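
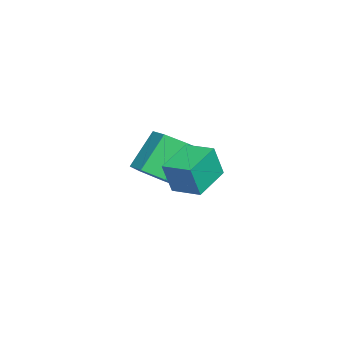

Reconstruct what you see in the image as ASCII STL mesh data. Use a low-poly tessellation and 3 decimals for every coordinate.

solid 
facet normal 0.519 -0.370 -0.771
outer loop
vertex -2.033 0.305 -3.327
vertex -2.719 0.736 -3.995
vertex -1.839 1.151 -3.602
endloop
endfacet
facet normal 0.828 -0.007 0.561
outer loop
vertex -2.033 0.305 -3.327
vertex -1.839 1.151 -3.602
vertex -2.915 0.933 -2.017
endloop
endfacet
facet normal 0.828 -0.007 0.561
outer loop
vertex -2.915 0.933 -2.017
vertex -1.839 1.151 -3.602
vertex -2.721 1.78 -2.292
endloop
endfacet
facet normal -0.519 0.369 0.771
outer loop
vertex -2.915 0.933 -2.017
vertex -2.721 1.78 -2.292
vertex -3.601 1.364 -2.685
endloop
endfacet
facet normal 0.519 -0.370 -0.771
outer loop
vertex -1.839 1.151 -3.602
vertex -2.719 0.736 -3.995
vertex -2.307 1.685 -4.173
endloop
endfacet
facet normal 0.684 0.721 0.114
outer loop
vertex -1.839 1.151 -3.602
vertex -2.307 1.685 -4.173
vertex -2.721 1.78 -2.292
endloop
endfacet
facet normal 0.684 0.721 0.114
outer loop
vertex -2.721 1.78 -2.292
vertex -2.307 1.685 -4.173
vertex -3.189 2.314 -2.863
endloop
endfacet
facet normal -0.519 0.369 0.771
outer loop
vertex -2.721 1.78 -2.292
vertex -3.189 2.314 -2.863
vertex -3.601 1.364 -2.685
endloop
endfacet
facet normal 0.519 -0.370 -0.771
outer loop
vertex -2.307 1.685 -4.173
vertex -2.719 0.736 -3.995
vertex -3.085 1.504 -4.61
endloop
endfacet
facet normal 0.024 0.908 -0.419
outer loop
vertex -2.307 1.685 -4.173
vertex -3.085 1.504 -4.61
vertex -3.189 2.314 -2.863
endloop
endfacet
facet normal 0.023 0.908 -0.419
outer loop
vertex -3.189 2.314 -2.863
vertex -3.085 1.504 -4.61
vertex -3.968 2.132 -3.3
endloop
endfacet
facet normal -0.519 0.369 0.771
outer loop
vertex -3.189 2.314 -2.863
vertex -3.968 2.132 -3.3
vertex -3.601 1.364 -2.685
endloop
endfacet
facet normal 0.519 -0.370 -0.771
outer loop
vertex -3.085 1.504 -4.61
vertex -2.719 0.736 -3.995
vertex -3.588 0.744 -4.584
endloop
endfacet
facet normal -0.653 0.410 -0.637
outer loop
vertex -3.085 1.504 -4.61
vertex -3.588 0.744 -4.584
vertex -3.968 2.132 -3.3
endloop
endfacet
facet normal -0.653 0.410 -0.637
outer loop
vertex -3.968 2.132 -3.3
vertex -3.588 0.744 -4.584
vertex -4.47 1.373 -3.274
endloop
endfacet
facet normal -0.519 0.369 0.771
outer loop
vertex -3.968 2.132 -3.3
vertex -4.47 1.373 -3.274
vertex -3.601 1.364 -2.685
endloop
endfacet
facet normal 0.519 -0.369 -0.771
outer loop
vertex -3.588 0.744 -4.584
vertex -2.719 0.736 -3.995
vertex -3.436 -0.022 -4.115
endloop
endfacet
facet normal -0.839 -0.396 -0.375
outer loop
vertex -3.588 0.744 -4.584
vertex -3.436 -0.022 -4.115
vertex -4.47 1.373 -3.274
endloop
endfacet
facet normal -0.839 -0.396 -0.374
outer loop
vertex -4.47 1.373 -3.274
vertex -3.436 -0.022 -4.115
vertex -4.318 0.607 -2.804
endloop
endfacet
facet normal -0.519 0.370 0.771
outer loop
vertex -4.47 1.373 -3.274
vertex -4.318 0.607 -2.804
vertex -3.601 1.364 -2.685
endloop
endfacet
facet normal 0.519 -0.369 -0.771
outer loop
vertex -3.436 -0.022 -4.115
vertex -2.719 0.736 -3.995
vertex -2.744 -0.217 -3.555
endloop
endfacet
facet normal -0.392 -0.904 0.170
outer loop
vertex -3.436 -0.022 -4.115
vertex -2.744 -0.217 -3.555
vertex -4.318 0.607 -2.804
endloop
endfacet
facet normal -0.393 -0.904 0.169
outer loop
vertex -4.318 0.607 -2.804
vertex -2.744 -0.217 -3.555
vertex -3.626 0.411 -2.245
endloop
endfacet
facet normal -0.518 0.370 0.771
outer loop
vertex -4.318 0.607 -2.804
vertex -3.626 0.411 -2.245
vertex -3.601 1.364 -2.685
endloop
endfacet
facet normal 0.519 -0.370 -0.771
outer loop
vertex -2.744 -0.217 -3.555
vertex -2.719 0.736 -3.995
vertex -2.033 0.305 -3.327
endloop
endfacet
facet normal 0.349 -0.731 0.586
outer loop
vertex -2.744 -0.217 -3.555
vertex -2.033 0.305 -3.327
vertex -3.626 0.411 -2.245
endloop
endfacet
facet normal 0.349 -0.731 0.586
outer loop
vertex -3.626 0.411 -2.245
vertex -2.033 0.305 -3.327
vertex -2.915 0.933 -2.017
endloop
endfacet
facet normal -0.519 0.370 0.771
outer loop
vertex -3.626 0.411 -2.245
vertex -2.915 0.933 -2.017
vertex -3.601 1.364 -2.685
endloop
endfacet
facet normal -0.889 0.373 0.267
outer loop
vertex -0.703 2.035 -1.34
vertex -0.245 3.025 -1.199
vertex -0.944 2.316 -2.534
endloop
endfacet
facet normal -0.416 -0.900 -0.128
outer loop
vertex 0.345 1.775 -2.921
vertex -0.703 2.035 -1.34
vertex -0.944 2.316 -2.534
endloop
endfacet
facet normal -0.888 0.374 0.267
outer loop
vertex -0.944 2.316 -2.534
vertex -0.245 3.025 -1.199
vertex -0.485 3.306 -2.393
endloop
endfacet
facet normal -0.192 0.225 -0.955
outer loop
vertex -0.485 3.306 -2.393
vertex 0.345 1.775 -2.921
vertex -0.944 2.316 -2.534
endloop
endfacet
facet normal 0.192 -0.225 0.955
outer loop
vertex -0.703 2.035 -1.34
vertex 1.044 2.484 -1.586
vertex -0.245 3.025 -1.199
endloop
endfacet
facet normal -0.417 -0.900 -0.128
outer loop
vertex 0.585 1.494 -1.727
vertex -0.703 2.035 -1.34
vertex 0.345 1.775 -2.921
endloop
endfacet
facet normal 0.192 -0.225 0.955
outer loop
vertex 0.585 1.494 -1.727
vertex 1.044 2.484 -1.586
vertex -0.703 2.035 -1.34
endloop
endfacet
facet normal 0.416 0.900 0.128
outer loop
vertex -0.245 3.025 -1.199
vertex 1.044 2.484 -1.586
vertex -0.485 3.306 -2.393
endloop
endfacet
facet normal -0.192 0.225 -0.955
outer loop
vertex 0.803 2.765 -2.78
vertex 0.345 1.775 -2.921
vertex -0.485 3.306 -2.393
endloop
endfacet
facet normal 0.416 0.900 0.128
outer loop
vertex -0.485 3.306 -2.393
vertex 1.044 2.484 -1.586
vertex 0.803 2.765 -2.78
endloop
endfacet
facet normal 0.889 -0.373 -0.266
outer loop
vertex 0.803 2.765 -2.78
vertex 0.585 1.494 -1.727
vertex 0.345 1.775 -2.921
endloop
endfacet
facet normal 0.888 -0.374 -0.267
outer loop
vertex 1.044 2.484 -1.586
vertex 0.585 1.494 -1.727
vertex 0.803 2.765 -2.78
endloop
endfacet

endsolid


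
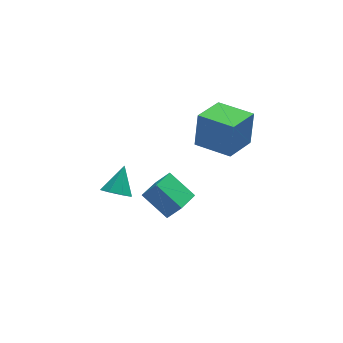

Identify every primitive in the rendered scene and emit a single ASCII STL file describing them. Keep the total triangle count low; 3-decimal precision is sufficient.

solid 
facet normal -0.729 -0.653 0.205
outer loop
vertex 1.488 1.567 2.706
vertex 0.176 3.007 2.622
vertex 1.255 1.246 0.858
endloop
endfacet
facet normal 0.673 -0.738 0.043
outer loop
vertex 2.604 2.453 0.478
vertex 1.488 1.567 2.706
vertex 1.255 1.246 0.858
endloop
endfacet
facet normal -0.729 -0.653 0.206
outer loop
vertex 1.255 1.246 0.858
vertex 0.176 3.007 2.622
vertex -0.058 2.686 0.774
endloop
endfacet
facet normal -0.124 -0.170 -0.978
outer loop
vertex -0.058 2.686 0.774
vertex 2.604 2.453 0.478
vertex 1.255 1.246 0.858
endloop
endfacet
facet normal 0.124 0.170 0.978
outer loop
vertex 1.488 1.567 2.706
vertex 1.525 4.214 2.242
vertex 0.176 3.007 2.622
endloop
endfacet
facet normal 0.673 -0.739 0.043
outer loop
vertex 2.838 2.774 2.326
vertex 1.488 1.567 2.706
vertex 2.604 2.453 0.478
endloop
endfacet
facet normal 0.124 0.170 0.978
outer loop
vertex 2.838 2.774 2.326
vertex 1.525 4.214 2.242
vertex 1.488 1.567 2.706
endloop
endfacet
facet normal -0.673 0.738 -0.043
outer loop
vertex 0.176 3.007 2.622
vertex 1.525 4.214 2.242
vertex -0.058 2.686 0.774
endloop
endfacet
facet normal -0.124 -0.170 -0.978
outer loop
vertex 1.292 3.893 0.394
vertex 2.604 2.453 0.478
vertex -0.058 2.686 0.774
endloop
endfacet
facet normal -0.673 0.739 -0.043
outer loop
vertex -0.058 2.686 0.774
vertex 1.525 4.214 2.242
vertex 1.292 3.893 0.394
endloop
endfacet
facet normal 0.729 0.653 -0.206
outer loop
vertex 1.292 3.893 0.394
vertex 2.838 2.774 2.326
vertex 2.604 2.453 0.478
endloop
endfacet
facet normal 0.729 0.653 -0.205
outer loop
vertex 1.525 4.214 2.242
vertex 2.838 2.774 2.326
vertex 1.292 3.893 0.394
endloop
endfacet
facet normal -0.410 -0.567 -0.714
outer loop
vertex -3.872 1.289 -0.742
vertex -4.283 0.887 -0.187
vertex -4.418 1.54 -0.628
endloop
endfacet
facet normal 0.347 0.890 -0.296
outer loop
vertex -3.872 1.289 -0.742
vertex -4.418 1.54 -0.628
vertex -3.657 1.753 0.907
endloop
endfacet
facet normal -0.410 -0.567 -0.714
outer loop
vertex -4.418 1.54 -0.628
vertex -4.283 0.887 -0.187
vertex -4.886 1.409 -0.255
endloop
endfacet
facet normal -0.270 0.963 0.000
outer loop
vertex -4.418 1.54 -0.628
vertex -4.886 1.409 -0.255
vertex -3.657 1.753 0.907
endloop
endfacet
facet normal -0.409 -0.566 -0.716
outer loop
vertex -4.886 1.409 -0.255
vertex -4.283 0.887 -0.187
vertex -5.001 0.971 0.157
endloop
endfacet
facet normal -0.626 0.615 0.480
outer loop
vertex -4.886 1.409 -0.255
vertex -5.001 0.971 0.157
vertex -3.657 1.753 0.907
endloop
endfacet
facet normal -0.409 -0.567 -0.715
outer loop
vertex -5.001 0.971 0.157
vertex -4.283 0.887 -0.187
vertex -4.695 0.484 0.368
endloop
endfacet
facet normal -0.510 0.052 0.859
outer loop
vertex -5.001 0.971 0.157
vertex -4.695 0.484 0.368
vertex -3.657 1.753 0.907
endloop
endfacet
facet normal -0.410 -0.566 -0.715
outer loop
vertex -4.695 0.484 0.368
vertex -4.283 0.887 -0.187
vertex -4.149 0.233 0.254
endloop
endfacet
facet normal 0.009 -0.397 0.918
outer loop
vertex -4.695 0.484 0.368
vertex -4.149 0.233 0.254
vertex -3.657 1.753 0.907
endloop
endfacet
facet normal -0.410 -0.566 -0.715
outer loop
vertex -4.149 0.233 0.254
vertex -4.283 0.887 -0.187
vertex -3.681 0.365 -0.119
endloop
endfacet
facet normal 0.627 -0.470 0.621
outer loop
vertex -4.149 0.233 0.254
vertex -3.681 0.365 -0.119
vertex -3.657 1.753 0.907
endloop
endfacet
facet normal -0.410 -0.566 -0.715
outer loop
vertex -3.681 0.365 -0.119
vertex -4.283 0.887 -0.187
vertex -3.566 0.802 -0.531
endloop
endfacet
facet normal 0.982 -0.123 0.144
outer loop
vertex -3.681 0.365 -0.119
vertex -3.566 0.802 -0.531
vertex -3.657 1.753 0.907
endloop
endfacet
facet normal -0.410 -0.567 -0.714
outer loop
vertex -3.566 0.802 -0.531
vertex -4.283 0.887 -0.187
vertex -3.872 1.289 -0.742
endloop
endfacet
facet normal 0.866 0.441 -0.237
outer loop
vertex -3.566 0.802 -0.531
vertex -3.872 1.289 -0.742
vertex -3.657 1.753 0.907
endloop
endfacet
facet normal -0.542 0.617 0.570
outer loop
vertex -2.138 1.882 -1.091
vertex -1.227 2.837 -1.259
vertex -2.737 2.278 -2.09
endloop
endfacet
facet normal -0.685 -0.718 0.126
outer loop
vertex -1.793 1.203 -3.081
vertex -2.138 1.882 -1.091
vertex -2.737 2.278 -2.09
endloop
endfacet
facet normal -0.542 0.618 0.569
outer loop
vertex -2.737 2.278 -2.09
vertex -1.227 2.837 -1.259
vertex -1.826 3.232 -2.258
endloop
endfacet
facet normal -0.487 0.322 -0.812
outer loop
vertex -1.826 3.232 -2.258
vertex -1.793 1.203 -3.081
vertex -2.737 2.278 -2.09
endloop
endfacet
facet normal 0.487 -0.321 0.812
outer loop
vertex -2.138 1.882 -1.091
vertex -0.283 1.762 -2.25
vertex -1.227 2.837 -1.259
endloop
endfacet
facet normal -0.684 -0.718 0.126
outer loop
vertex -1.194 0.808 -2.082
vertex -2.138 1.882 -1.091
vertex -1.793 1.203 -3.081
endloop
endfacet
facet normal 0.487 -0.322 0.812
outer loop
vertex -1.194 0.808 -2.082
vertex -0.283 1.762 -2.25
vertex -2.138 1.882 -1.091
endloop
endfacet
facet normal 0.685 0.718 -0.127
outer loop
vertex -1.227 2.837 -1.259
vertex -0.283 1.762 -2.25
vertex -1.826 3.232 -2.258
endloop
endfacet
facet normal -0.487 0.322 -0.812
outer loop
vertex -0.882 2.158 -3.249
vertex -1.793 1.203 -3.081
vertex -1.826 3.232 -2.258
endloop
endfacet
facet normal 0.685 0.718 -0.126
outer loop
vertex -1.826 3.232 -2.258
vertex -0.283 1.762 -2.25
vertex -0.882 2.158 -3.249
endloop
endfacet
facet normal 0.542 -0.618 -0.569
outer loop
vertex -0.882 2.158 -3.249
vertex -1.194 0.808 -2.082
vertex -1.793 1.203 -3.081
endloop
endfacet
facet normal 0.542 -0.618 -0.570
outer loop
vertex -0.283 1.762 -2.25
vertex -1.194 0.808 -2.082
vertex -0.882 2.158 -3.249
endloop
endfacet

endsolid


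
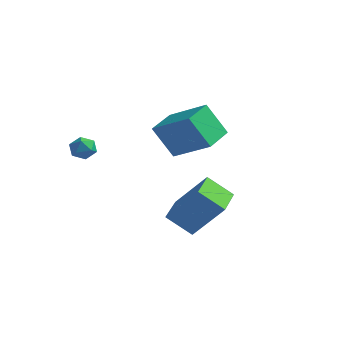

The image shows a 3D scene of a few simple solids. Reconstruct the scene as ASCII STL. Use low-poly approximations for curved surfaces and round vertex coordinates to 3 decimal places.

solid 
facet normal -0.880 -0.028 0.474
outer loop
vertex -3.534 -2.159 -1.403
vertex -3.362 -2.72 -1.117
vertex -3.225 -2.152 -0.829
endloop
endfacet
facet normal -0.675 0.646 0.356
outer loop
vertex -3.534 -2.159 -1.403
vertex -3.225 -2.152 -0.829
vertex -3.06 -1.724 -1.293
endloop
endfacet
facet normal -0.589 0.729 -0.348
outer loop
vertex -3.534 -2.159 -1.403
vertex -3.06 -1.724 -1.293
vertex -3.097 -2.029 -1.869
endloop
endfacet
facet normal -0.740 0.106 -0.664
outer loop
vertex -3.534 -2.159 -1.403
vertex -3.097 -2.029 -1.869
vertex -3.283 -2.644 -1.76
endloop
endfacet
facet normal -0.919 -0.361 -0.156
outer loop
vertex -3.534 -2.159 -1.403
vertex -3.283 -2.644 -1.76
vertex -3.362 -2.72 -1.117
endloop
endfacet
facet normal -0.042 0.742 0.669
outer loop
vertex -3.06 -1.724 -1.293
vertex -3.225 -2.152 -0.829
vertex -2.597 -2.016 -0.94
endloop
endfacet
facet normal -0.372 -0.347 0.861
outer loop
vertex -3.225 -2.152 -0.829
vertex -3.362 -2.72 -1.117
vertex -2.783 -2.631 -0.831
endloop
endfacet
facet normal -0.437 -0.885 -0.158
outer loop
vertex -3.362 -2.72 -1.117
vertex -3.283 -2.644 -1.76
vertex -2.82 -2.936 -1.407
endloop
endfacet
facet normal -0.145 -0.130 -0.981
outer loop
vertex -3.283 -2.644 -1.76
vertex -3.097 -2.029 -1.869
vertex -2.655 -2.508 -1.871
endloop
endfacet
facet normal 0.098 0.877 -0.471
outer loop
vertex -3.097 -2.029 -1.869
vertex -3.06 -1.724 -1.293
vertex -2.518 -1.94 -1.583
endloop
endfacet
facet normal 0.740 -0.106 0.664
outer loop
vertex -2.346 -2.501 -1.297
vertex -2.597 -2.016 -0.94
vertex -2.783 -2.631 -0.831
endloop
endfacet
facet normal 0.589 -0.729 0.348
outer loop
vertex -2.346 -2.501 -1.297
vertex -2.783 -2.631 -0.831
vertex -2.82 -2.936 -1.407
endloop
endfacet
facet normal 0.675 -0.646 -0.356
outer loop
vertex -2.346 -2.501 -1.297
vertex -2.82 -2.936 -1.407
vertex -2.655 -2.508 -1.871
endloop
endfacet
facet normal 0.880 0.028 -0.474
outer loop
vertex -2.346 -2.501 -1.297
vertex -2.655 -2.508 -1.871
vertex -2.518 -1.94 -1.583
endloop
endfacet
facet normal 0.919 0.361 0.156
outer loop
vertex -2.346 -2.501 -1.297
vertex -2.518 -1.94 -1.583
vertex -2.597 -2.016 -0.94
endloop
endfacet
facet normal 0.145 0.130 0.981
outer loop
vertex -2.783 -2.631 -0.831
vertex -2.597 -2.016 -0.94
vertex -3.225 -2.152 -0.829
endloop
endfacet
facet normal -0.098 -0.877 0.471
outer loop
vertex -2.82 -2.936 -1.407
vertex -2.783 -2.631 -0.831
vertex -3.362 -2.72 -1.117
endloop
endfacet
facet normal 0.042 -0.742 -0.669
outer loop
vertex -2.655 -2.508 -1.871
vertex -2.82 -2.936 -1.407
vertex -3.283 -2.644 -1.76
endloop
endfacet
facet normal 0.372 0.347 -0.861
outer loop
vertex -2.518 -1.94 -1.583
vertex -2.655 -2.508 -1.871
vertex -3.097 -2.029 -1.869
endloop
endfacet
facet normal 0.437 0.885 0.158
outer loop
vertex -2.597 -2.016 -0.94
vertex -2.518 -1.94 -1.583
vertex -3.06 -1.724 -1.293
endloop
endfacet
facet normal -0.624 -0.185 -0.759
outer loop
vertex 1.188 -2.087 -4.397
vertex 0.511 -0.515 -4.223
vertex 2.167 -1.562 -5.329
endloop
endfacet
facet normal 0.394 -0.914 -0.101
outer loop
vertex 3.509 -1.165 -3.697
vertex 1.188 -2.087 -4.397
vertex 2.167 -1.562 -5.329
endloop
endfacet
facet normal -0.624 -0.185 -0.759
outer loop
vertex 2.167 -1.562 -5.329
vertex 0.511 -0.515 -4.223
vertex 1.49 0.009 -5.155
endloop
endfacet
facet normal 0.675 0.362 -0.643
outer loop
vertex 1.49 0.009 -5.155
vertex 3.509 -1.165 -3.697
vertex 2.167 -1.562 -5.329
endloop
endfacet
facet normal -0.675 -0.362 0.643
outer loop
vertex 1.188 -2.087 -4.397
vertex 1.853 -0.118 -2.591
vertex 0.511 -0.515 -4.223
endloop
endfacet
facet normal 0.393 -0.914 -0.101
outer loop
vertex 2.53 -1.689 -2.765
vertex 1.188 -2.087 -4.397
vertex 3.509 -1.165 -3.697
endloop
endfacet
facet normal -0.675 -0.362 0.643
outer loop
vertex 2.53 -1.689 -2.765
vertex 1.853 -0.118 -2.591
vertex 1.188 -2.087 -4.397
endloop
endfacet
facet normal -0.393 0.914 0.101
outer loop
vertex 0.511 -0.515 -4.223
vertex 1.853 -0.118 -2.591
vertex 1.49 0.009 -5.155
endloop
endfacet
facet normal 0.675 0.362 -0.643
outer loop
vertex 2.832 0.407 -3.523
vertex 3.509 -1.165 -3.697
vertex 1.49 0.009 -5.155
endloop
endfacet
facet normal -0.394 0.914 0.101
outer loop
vertex 1.49 0.009 -5.155
vertex 1.853 -0.118 -2.591
vertex 2.832 0.407 -3.523
endloop
endfacet
facet normal 0.624 0.185 0.759
outer loop
vertex 2.832 0.407 -3.523
vertex 2.53 -1.689 -2.765
vertex 3.509 -1.165 -3.697
endloop
endfacet
facet normal 0.624 0.185 0.759
outer loop
vertex 1.853 -0.118 -2.591
vertex 2.53 -1.689 -2.765
vertex 2.832 0.407 -3.523
endloop
endfacet
facet normal -0.890 -0.026 -0.456
outer loop
vertex -2.128 1.311 -1.085
vertex -2.348 2.869 -0.744
vertex -1.323 1.775 -2.684
endloop
endfacet
facet normal 0.137 -0.968 -0.212
outer loop
vertex 0.608 1.831 -1.696
vertex -2.128 1.311 -1.085
vertex -1.323 1.775 -2.684
endloop
endfacet
facet normal -0.890 -0.026 -0.455
outer loop
vertex -1.323 1.775 -2.684
vertex -2.348 2.869 -0.744
vertex -1.543 3.333 -2.344
endloop
endfacet
facet normal 0.435 0.250 -0.865
outer loop
vertex -1.543 3.333 -2.344
vertex 0.608 1.831 -1.696
vertex -1.323 1.775 -2.684
endloop
endfacet
facet normal -0.435 -0.251 0.865
outer loop
vertex -2.128 1.311 -1.085
vertex -0.417 2.925 0.244
vertex -2.348 2.869 -0.744
endloop
endfacet
facet normal 0.137 -0.968 -0.212
outer loop
vertex -0.197 1.367 -0.096
vertex -2.128 1.311 -1.085
vertex 0.608 1.831 -1.696
endloop
endfacet
facet normal -0.436 -0.250 0.865
outer loop
vertex -0.197 1.367 -0.096
vertex -0.417 2.925 0.244
vertex -2.128 1.311 -1.085
endloop
endfacet
facet normal -0.137 0.968 0.212
outer loop
vertex -2.348 2.869 -0.744
vertex -0.417 2.925 0.244
vertex -1.543 3.333 -2.344
endloop
endfacet
facet normal 0.436 0.251 -0.865
outer loop
vertex 0.388 3.389 -1.355
vertex 0.608 1.831 -1.696
vertex -1.543 3.333 -2.344
endloop
endfacet
facet normal -0.137 0.968 0.212
outer loop
vertex -1.543 3.333 -2.344
vertex -0.417 2.925 0.244
vertex 0.388 3.389 -1.355
endloop
endfacet
facet normal 0.890 0.026 0.455
outer loop
vertex 0.388 3.389 -1.355
vertex -0.197 1.367 -0.096
vertex 0.608 1.831 -1.696
endloop
endfacet
facet normal 0.890 0.026 0.456
outer loop
vertex -0.417 2.925 0.244
vertex -0.197 1.367 -0.096
vertex 0.388 3.389 -1.355
endloop
endfacet

endsolid


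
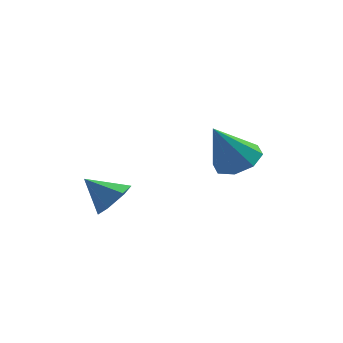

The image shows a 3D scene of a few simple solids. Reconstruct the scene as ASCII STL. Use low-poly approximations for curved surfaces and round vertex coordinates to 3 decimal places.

solid 
facet normal 0.357 0.400 -0.844
outer loop
vertex 1.215 1.869 -2.687
vertex 0.504 2.558 -2.661
vertex 1.425 2.488 -2.305
endloop
endfacet
facet normal 0.668 -0.542 0.510
outer loop
vertex 1.215 1.869 -2.687
vertex 1.425 2.488 -2.305
vertex -0.224 1.742 -0.939
endloop
endfacet
facet normal 0.357 0.400 -0.844
outer loop
vertex 1.425 2.488 -2.305
vertex 0.504 2.558 -2.661
vertex 1.096 3.148 -2.131
endloop
endfacet
facet normal 0.609 0.096 0.787
outer loop
vertex 1.425 2.488 -2.305
vertex 1.096 3.148 -2.131
vertex -0.224 1.742 -0.939
endloop
endfacet
facet normal 0.357 0.400 -0.844
outer loop
vertex 1.096 3.148 -2.131
vertex 0.504 2.558 -2.661
vertex 0.42 3.462 -2.268
endloop
endfacet
facet normal 0.107 0.582 0.806
outer loop
vertex 1.096 3.148 -2.131
vertex 0.42 3.462 -2.268
vertex -0.224 1.742 -0.939
endloop
endfacet
facet normal 0.357 0.400 -0.844
outer loop
vertex 0.42 3.462 -2.268
vertex 0.504 2.558 -2.661
vertex -0.206 3.247 -2.635
endloop
endfacet
facet normal -0.542 0.631 0.555
outer loop
vertex 0.42 3.462 -2.268
vertex -0.206 3.247 -2.635
vertex -0.224 1.742 -0.939
endloop
endfacet
facet normal 0.357 0.400 -0.844
outer loop
vertex -0.206 3.247 -2.635
vertex 0.504 2.558 -2.661
vertex -0.417 2.627 -3.018
endloop
endfacet
facet normal -0.960 0.215 0.181
outer loop
vertex -0.206 3.247 -2.635
vertex -0.417 2.627 -3.018
vertex -0.224 1.742 -0.939
endloop
endfacet
facet normal 0.357 0.399 -0.844
outer loop
vertex -0.417 2.627 -3.018
vertex 0.504 2.558 -2.661
vertex -0.088 1.967 -3.191
endloop
endfacet
facet normal -0.901 -0.424 -0.097
outer loop
vertex -0.417 2.627 -3.018
vertex -0.088 1.967 -3.191
vertex -0.224 1.742 -0.939
endloop
endfacet
facet normal 0.357 0.400 -0.844
outer loop
vertex -0.088 1.967 -3.191
vertex 0.504 2.558 -2.661
vertex 0.588 1.653 -3.054
endloop
endfacet
facet normal -0.399 -0.910 -0.115
outer loop
vertex -0.088 1.967 -3.191
vertex 0.588 1.653 -3.054
vertex -0.224 1.742 -0.939
endloop
endfacet
facet normal 0.357 0.400 -0.844
outer loop
vertex 0.588 1.653 -3.054
vertex 0.504 2.558 -2.661
vertex 1.215 1.869 -2.687
endloop
endfacet
facet normal 0.250 -0.958 0.136
outer loop
vertex 0.588 1.653 -3.054
vertex 1.215 1.869 -2.687
vertex -0.224 1.742 -0.939
endloop
endfacet
facet normal 0.753 0.034 -0.657
outer loop
vertex -2.409 -1.975 -2.881
vertex -2.883 -1.516 -3.4
vertex -2.4 -1.137 -2.827
endloop
endfacet
facet normal 0.237 -0.065 0.969
outer loop
vertex -2.409 -1.975 -2.881
vertex -2.4 -1.137 -2.827
vertex -3.937 -1.564 -2.48
endloop
endfacet
facet normal 0.753 0.034 -0.657
outer loop
vertex -2.4 -1.137 -2.827
vertex -2.883 -1.516 -3.4
vertex -2.874 -0.678 -3.346
endloop
endfacet
facet normal -0.047 0.727 0.686
outer loop
vertex -2.4 -1.137 -2.827
vertex -2.874 -0.678 -3.346
vertex -3.937 -1.564 -2.48
endloop
endfacet
facet normal 0.752 0.034 -0.658
outer loop
vertex -2.874 -0.678 -3.346
vertex -2.883 -1.516 -3.4
vertex -3.358 -1.057 -3.919
endloop
endfacet
facet normal -0.631 0.776 0.020
outer loop
vertex -2.874 -0.678 -3.346
vertex -3.358 -1.057 -3.919
vertex -3.937 -1.564 -2.48
endloop
endfacet
facet normal 0.752 0.034 -0.658
outer loop
vertex -3.358 -1.057 -3.919
vertex -2.883 -1.516 -3.4
vertex -3.367 -1.895 -3.973
endloop
endfacet
facet normal -0.931 0.033 -0.363
outer loop
vertex -3.358 -1.057 -3.919
vertex -3.367 -1.895 -3.973
vertex -3.937 -1.564 -2.48
endloop
endfacet
facet normal 0.752 0.034 -0.658
outer loop
vertex -3.367 -1.895 -3.973
vertex -2.883 -1.516 -3.4
vertex -2.892 -2.354 -3.454
endloop
endfacet
facet normal -0.647 -0.759 -0.079
outer loop
vertex -3.367 -1.895 -3.973
vertex -2.892 -2.354 -3.454
vertex -3.937 -1.564 -2.48
endloop
endfacet
facet normal 0.753 0.034 -0.657
outer loop
vertex -2.892 -2.354 -3.454
vertex -2.883 -1.516 -3.4
vertex -2.409 -1.975 -2.881
endloop
endfacet
facet normal -0.063 -0.807 0.587
outer loop
vertex -2.892 -2.354 -3.454
vertex -2.409 -1.975 -2.881
vertex -3.937 -1.564 -2.48
endloop
endfacet

endsolid


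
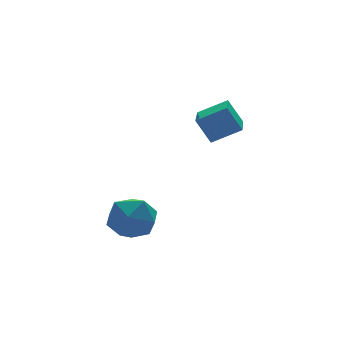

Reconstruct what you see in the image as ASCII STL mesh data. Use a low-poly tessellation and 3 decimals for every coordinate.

solid 
facet normal -0.340 0.371 0.864
outer loop
vertex 0.908 -1.984 1.473
vertex 1.848 -0.408 1.167
vertex -0.107 -1.497 0.864
endloop
endfacet
facet normal -0.505 -0.847 0.165
outer loop
vertex 0.292 -1.932 -0.147
vertex 0.908 -1.984 1.473
vertex -0.107 -1.497 0.864
endloop
endfacet
facet normal -0.341 0.371 0.864
outer loop
vertex -0.107 -1.497 0.864
vertex 1.848 -0.408 1.167
vertex 0.833 0.078 0.558
endloop
endfacet
facet normal -0.793 0.380 -0.477
outer loop
vertex 0.833 0.078 0.558
vertex 0.292 -1.932 -0.147
vertex -0.107 -1.497 0.864
endloop
endfacet
facet normal 0.793 -0.380 0.476
outer loop
vertex 0.908 -1.984 1.473
vertex 2.247 -0.843 0.156
vertex 1.848 -0.408 1.167
endloop
endfacet
facet normal -0.505 -0.848 0.165
outer loop
vertex 1.307 -2.418 0.462
vertex 0.908 -1.984 1.473
vertex 0.292 -1.932 -0.147
endloop
endfacet
facet normal 0.793 -0.381 0.476
outer loop
vertex 1.307 -2.418 0.462
vertex 2.247 -0.843 0.156
vertex 0.908 -1.984 1.473
endloop
endfacet
facet normal 0.505 0.847 -0.165
outer loop
vertex 1.848 -0.408 1.167
vertex 2.247 -0.843 0.156
vertex 0.833 0.078 0.558
endloop
endfacet
facet normal -0.793 0.380 -0.476
outer loop
vertex 1.232 -0.356 -0.453
vertex 0.292 -1.932 -0.147
vertex 0.833 0.078 0.558
endloop
endfacet
facet normal 0.505 0.847 -0.164
outer loop
vertex 0.833 0.078 0.558
vertex 2.247 -0.843 0.156
vertex 1.232 -0.356 -0.453
endloop
endfacet
facet normal 0.341 -0.371 -0.864
outer loop
vertex 1.232 -0.356 -0.453
vertex 1.307 -2.418 0.462
vertex 0.292 -1.932 -0.147
endloop
endfacet
facet normal 0.340 -0.371 -0.864
outer loop
vertex 2.247 -0.843 0.156
vertex 1.307 -2.418 0.462
vertex 1.232 -0.356 -0.453
endloop
endfacet
facet normal -0.291 -0.291 0.911
outer loop
vertex -3.343 -1.448 -2.57
vertex -3.311 -2.462 -2.883
vertex -2.448 -2.01 -2.463
endloop
endfacet
facet normal 0.084 0.314 0.946
outer loop
vertex -3.343 -1.448 -2.57
vertex -2.448 -2.01 -2.463
vertex -2.406 -1.004 -2.801
endloop
endfacet
facet normal -0.246 0.803 0.543
outer loop
vertex -3.343 -1.448 -2.57
vertex -2.406 -1.004 -2.801
vertex -3.244 -0.835 -3.431
endloop
endfacet
facet normal -0.827 0.499 0.260
outer loop
vertex -3.343 -1.448 -2.57
vertex -3.244 -0.835 -3.431
vertex -3.804 -1.736 -3.482
endloop
endfacet
facet normal -0.855 -0.178 0.488
outer loop
vertex -3.343 -1.448 -2.57
vertex -3.804 -1.736 -3.482
vertex -3.311 -2.462 -2.883
endloop
endfacet
facet normal 0.727 0.191 0.660
outer loop
vertex -2.406 -1.004 -2.801
vertex -2.448 -2.01 -2.463
vertex -1.796 -1.744 -3.258
endloop
endfacet
facet normal 0.119 -0.788 0.604
outer loop
vertex -2.448 -2.01 -2.463
vertex -3.311 -2.462 -2.883
vertex -2.356 -2.645 -3.309
endloop
endfacet
facet normal -0.793 -0.604 -0.080
outer loop
vertex -3.311 -2.462 -2.883
vertex -3.804 -1.736 -3.482
vertex -3.194 -2.476 -3.939
endloop
endfacet
facet normal -0.747 0.490 -0.449
outer loop
vertex -3.804 -1.736 -3.482
vertex -3.244 -0.835 -3.431
vertex -3.152 -1.47 -4.277
endloop
endfacet
facet normal 0.192 0.981 0.008
outer loop
vertex -3.244 -0.835 -3.431
vertex -2.406 -1.004 -2.801
vertex -2.289 -1.018 -3.857
endloop
endfacet
facet normal 0.827 -0.499 -0.260
outer loop
vertex -2.257 -2.032 -4.17
vertex -1.796 -1.744 -3.258
vertex -2.356 -2.645 -3.309
endloop
endfacet
facet normal 0.246 -0.803 -0.543
outer loop
vertex -2.257 -2.032 -4.17
vertex -2.356 -2.645 -3.309
vertex -3.194 -2.476 -3.939
endloop
endfacet
facet normal -0.084 -0.314 -0.946
outer loop
vertex -2.257 -2.032 -4.17
vertex -3.194 -2.476 -3.939
vertex -3.152 -1.47 -4.277
endloop
endfacet
facet normal 0.291 0.291 -0.911
outer loop
vertex -2.257 -2.032 -4.17
vertex -3.152 -1.47 -4.277
vertex -2.289 -1.018 -3.857
endloop
endfacet
facet normal 0.855 0.178 -0.488
outer loop
vertex -2.257 -2.032 -4.17
vertex -2.289 -1.018 -3.857
vertex -1.796 -1.744 -3.258
endloop
endfacet
facet normal 0.747 -0.490 0.449
outer loop
vertex -2.356 -2.645 -3.309
vertex -1.796 -1.744 -3.258
vertex -2.448 -2.01 -2.463
endloop
endfacet
facet normal -0.192 -0.981 -0.008
outer loop
vertex -3.194 -2.476 -3.939
vertex -2.356 -2.645 -3.309
vertex -3.311 -2.462 -2.883
endloop
endfacet
facet normal -0.727 -0.191 -0.660
outer loop
vertex -3.152 -1.47 -4.277
vertex -3.194 -2.476 -3.939
vertex -3.804 -1.736 -3.482
endloop
endfacet
facet normal -0.119 0.788 -0.604
outer loop
vertex -2.289 -1.018 -3.857
vertex -3.152 -1.47 -4.277
vertex -3.244 -0.835 -3.431
endloop
endfacet
facet normal 0.793 0.604 0.080
outer loop
vertex -1.796 -1.744 -3.258
vertex -2.289 -1.018 -3.857
vertex -2.406 -1.004 -2.801
endloop
endfacet

endsolid


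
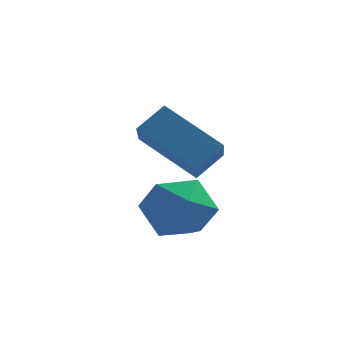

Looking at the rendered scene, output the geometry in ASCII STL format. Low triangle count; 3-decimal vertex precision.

solid 
facet normal -0.804 0.185 0.565
outer loop
vertex 1.093 -1.844 0.786
vertex 1.736 -1.264 1.512
vertex 0.814 -0.478 -0.058
endloop
endfacet
facet normal -0.569 -0.513 -0.643
outer loop
vertex 2.544 -0.876 -1.272
vertex 1.093 -1.844 0.786
vertex 0.814 -0.478 -0.058
endloop
endfacet
facet normal -0.804 0.185 0.565
outer loop
vertex 0.814 -0.478 -0.058
vertex 1.736 -1.264 1.512
vertex 1.457 0.102 0.668
endloop
endfacet
facet normal -0.171 0.838 -0.518
outer loop
vertex 1.457 0.102 0.668
vertex 2.544 -0.876 -1.272
vertex 0.814 -0.478 -0.058
endloop
endfacet
facet normal 0.171 -0.838 0.518
outer loop
vertex 1.093 -1.844 0.786
vertex 3.466 -1.662 0.298
vertex 1.736 -1.264 1.512
endloop
endfacet
facet normal -0.569 -0.513 -0.643
outer loop
vertex 2.823 -2.242 -0.428
vertex 1.093 -1.844 0.786
vertex 2.544 -0.876 -1.272
endloop
endfacet
facet normal 0.171 -0.838 0.518
outer loop
vertex 2.823 -2.242 -0.428
vertex 3.466 -1.662 0.298
vertex 1.093 -1.844 0.786
endloop
endfacet
facet normal 0.569 0.513 0.643
outer loop
vertex 1.736 -1.264 1.512
vertex 3.466 -1.662 0.298
vertex 1.457 0.102 0.668
endloop
endfacet
facet normal -0.171 0.838 -0.518
outer loop
vertex 3.187 -0.296 -0.546
vertex 2.544 -0.876 -1.272
vertex 1.457 0.102 0.668
endloop
endfacet
facet normal 0.569 0.513 0.643
outer loop
vertex 1.457 0.102 0.668
vertex 3.466 -1.662 0.298
vertex 3.187 -0.296 -0.546
endloop
endfacet
facet normal 0.804 -0.185 -0.565
outer loop
vertex 3.187 -0.296 -0.546
vertex 2.823 -2.242 -0.428
vertex 2.544 -0.876 -1.272
endloop
endfacet
facet normal 0.804 -0.185 -0.565
outer loop
vertex 3.466 -1.662 0.298
vertex 2.823 -2.242 -0.428
vertex 3.187 -0.296 -0.546
endloop
endfacet
facet normal -0.811 0.211 0.546
outer loop
vertex 2.133 -2.627 -0.877
vertex 1.531 -3.4 -1.472
vertex 2.089 -3.715 -0.522
endloop
endfacet
facet normal -0.215 0.311 0.926
outer loop
vertex 2.133 -2.627 -0.877
vertex 2.089 -3.715 -0.522
vertex 3.08 -3.14 -0.485
endloop
endfacet
facet normal 0.187 0.791 0.583
outer loop
vertex 2.133 -2.627 -0.877
vertex 3.08 -3.14 -0.485
vertex 3.134 -2.469 -1.413
endloop
endfacet
facet normal -0.160 0.987 -0.008
outer loop
vertex 2.133 -2.627 -0.877
vertex 3.134 -2.469 -1.413
vertex 2.177 -2.629 -2.022
endloop
endfacet
facet normal -0.777 0.629 -0.031
outer loop
vertex 2.133 -2.627 -0.877
vertex 2.177 -2.629 -2.022
vertex 1.531 -3.4 -1.472
endloop
endfacet
facet normal 0.143 -0.307 0.941
outer loop
vertex 3.08 -3.14 -0.485
vertex 2.089 -3.715 -0.522
vertex 3.063 -4.231 -0.838
endloop
endfacet
facet normal -0.821 -0.468 0.327
outer loop
vertex 2.089 -3.715 -0.522
vertex 1.531 -3.4 -1.472
vertex 2.106 -4.391 -1.447
endloop
endfacet
facet normal -0.766 0.209 -0.608
outer loop
vertex 1.531 -3.4 -1.472
vertex 2.177 -2.629 -2.022
vertex 2.16 -3.72 -2.375
endloop
endfacet
facet normal 0.232 0.787 -0.571
outer loop
vertex 2.177 -2.629 -2.022
vertex 3.134 -2.469 -1.413
vertex 3.151 -3.145 -2.338
endloop
endfacet
facet normal 0.794 0.470 0.386
outer loop
vertex 3.134 -2.469 -1.413
vertex 3.08 -3.14 -0.485
vertex 3.709 -3.46 -1.388
endloop
endfacet
facet normal 0.160 -0.987 0.008
outer loop
vertex 3.107 -4.233 -1.983
vertex 3.063 -4.231 -0.838
vertex 2.106 -4.391 -1.447
endloop
endfacet
facet normal -0.187 -0.791 -0.583
outer loop
vertex 3.107 -4.233 -1.983
vertex 2.106 -4.391 -1.447
vertex 2.16 -3.72 -2.375
endloop
endfacet
facet normal 0.215 -0.311 -0.926
outer loop
vertex 3.107 -4.233 -1.983
vertex 2.16 -3.72 -2.375
vertex 3.151 -3.145 -2.338
endloop
endfacet
facet normal 0.811 -0.211 -0.546
outer loop
vertex 3.107 -4.233 -1.983
vertex 3.151 -3.145 -2.338
vertex 3.709 -3.46 -1.388
endloop
endfacet
facet normal 0.777 -0.629 0.031
outer loop
vertex 3.107 -4.233 -1.983
vertex 3.709 -3.46 -1.388
vertex 3.063 -4.231 -0.838
endloop
endfacet
facet normal -0.232 -0.787 0.571
outer loop
vertex 2.106 -4.391 -1.447
vertex 3.063 -4.231 -0.838
vertex 2.089 -3.715 -0.522
endloop
endfacet
facet normal -0.794 -0.470 -0.386
outer loop
vertex 2.16 -3.72 -2.375
vertex 2.106 -4.391 -1.447
vertex 1.531 -3.4 -1.472
endloop
endfacet
facet normal -0.143 0.307 -0.941
outer loop
vertex 3.151 -3.145 -2.338
vertex 2.16 -3.72 -2.375
vertex 2.177 -2.629 -2.022
endloop
endfacet
facet normal 0.821 0.468 -0.327
outer loop
vertex 3.709 -3.46 -1.388
vertex 3.151 -3.145 -2.338
vertex 3.134 -2.469 -1.413
endloop
endfacet
facet normal 0.766 -0.209 0.608
outer loop
vertex 3.063 -4.231 -0.838
vertex 3.709 -3.46 -1.388
vertex 3.08 -3.14 -0.485
endloop
endfacet

endsolid


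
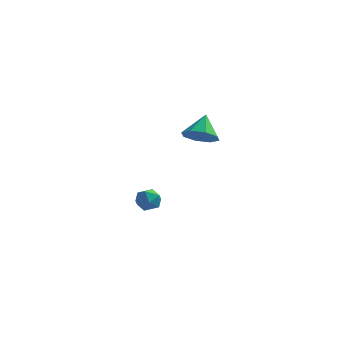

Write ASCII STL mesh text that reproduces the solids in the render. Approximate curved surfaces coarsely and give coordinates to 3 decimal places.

solid 
facet normal -0.378 0.271 0.885
outer loop
vertex -4.435 2.9 -3.664
vertex -3.929 2.489 -3.322
vertex -3.787 3.194 -3.477
endloop
endfacet
facet normal -0.472 0.786 0.399
outer loop
vertex -4.435 2.9 -3.664
vertex -3.787 3.194 -3.477
vertex -4.086 3.347 -4.132
endloop
endfacet
facet normal -0.847 0.512 -0.142
outer loop
vertex -4.435 2.9 -3.664
vertex -4.086 3.347 -4.132
vertex -4.413 2.737 -4.381
endloop
endfacet
facet normal -0.985 -0.172 0.009
outer loop
vertex -4.435 2.9 -3.664
vertex -4.413 2.737 -4.381
vertex -4.316 2.206 -3.88
endloop
endfacet
facet normal -0.695 -0.320 0.644
outer loop
vertex -4.435 2.9 -3.664
vertex -4.316 2.206 -3.88
vertex -3.929 2.489 -3.322
endloop
endfacet
facet normal 0.169 0.974 0.151
outer loop
vertex -4.086 3.347 -4.132
vertex -3.787 3.194 -3.477
vertex -3.364 3.214 -4.08
endloop
endfacet
facet normal 0.322 0.141 0.936
outer loop
vertex -3.787 3.194 -3.477
vertex -3.929 2.489 -3.322
vertex -3.267 2.683 -3.579
endloop
endfacet
facet normal -0.190 -0.816 0.546
outer loop
vertex -3.929 2.489 -3.322
vertex -4.316 2.206 -3.88
vertex -3.594 2.073 -3.828
endloop
endfacet
facet normal -0.660 -0.576 -0.482
outer loop
vertex -4.316 2.206 -3.88
vertex -4.413 2.737 -4.381
vertex -3.893 2.226 -4.483
endloop
endfacet
facet normal -0.437 0.531 -0.726
outer loop
vertex -4.413 2.737 -4.381
vertex -4.086 3.347 -4.132
vertex -3.751 2.931 -4.638
endloop
endfacet
facet normal 0.985 0.172 -0.009
outer loop
vertex -3.245 2.52 -4.296
vertex -3.364 3.214 -4.08
vertex -3.267 2.683 -3.579
endloop
endfacet
facet normal 0.847 -0.512 0.142
outer loop
vertex -3.245 2.52 -4.296
vertex -3.267 2.683 -3.579
vertex -3.594 2.073 -3.828
endloop
endfacet
facet normal 0.472 -0.786 -0.399
outer loop
vertex -3.245 2.52 -4.296
vertex -3.594 2.073 -3.828
vertex -3.893 2.226 -4.483
endloop
endfacet
facet normal 0.378 -0.271 -0.885
outer loop
vertex -3.245 2.52 -4.296
vertex -3.893 2.226 -4.483
vertex -3.751 2.931 -4.638
endloop
endfacet
facet normal 0.695 0.320 -0.644
outer loop
vertex -3.245 2.52 -4.296
vertex -3.751 2.931 -4.638
vertex -3.364 3.214 -4.08
endloop
endfacet
facet normal 0.660 0.576 0.482
outer loop
vertex -3.267 2.683 -3.579
vertex -3.364 3.214 -4.08
vertex -3.787 3.194 -3.477
endloop
endfacet
facet normal 0.437 -0.531 0.726
outer loop
vertex -3.594 2.073 -3.828
vertex -3.267 2.683 -3.579
vertex -3.929 2.489 -3.322
endloop
endfacet
facet normal -0.169 -0.974 -0.151
outer loop
vertex -3.893 2.226 -4.483
vertex -3.594 2.073 -3.828
vertex -4.316 2.206 -3.88
endloop
endfacet
facet normal -0.322 -0.141 -0.936
outer loop
vertex -3.751 2.931 -4.638
vertex -3.893 2.226 -4.483
vertex -4.413 2.737 -4.381
endloop
endfacet
facet normal 0.190 0.816 -0.546
outer loop
vertex -3.364 3.214 -4.08
vertex -3.751 2.931 -4.638
vertex -4.086 3.347 -4.132
endloop
endfacet
facet normal 0.006 -0.683 -0.731
outer loop
vertex 0.549 -0.866 2.289
vertex -0.296 -0.665 2.094
vertex 0.5 -0.37 1.825
endloop
endfacet
facet normal 0.850 0.402 0.340
outer loop
vertex 0.549 -0.866 2.289
vertex 0.5 -0.37 1.825
vertex -0.304 0.265 3.086
endloop
endfacet
facet normal 0.007 -0.683 -0.730
outer loop
vertex 0.5 -0.37 1.825
vertex -0.296 -0.665 2.094
vertex -0.015 -0.047 1.518
endloop
endfacet
facet normal 0.557 0.828 -0.062
outer loop
vertex 0.5 -0.37 1.825
vertex -0.015 -0.047 1.518
vertex -0.304 0.265 3.086
endloop
endfacet
facet normal 0.006 -0.683 -0.730
outer loop
vertex -0.015 -0.047 1.518
vertex -0.296 -0.665 2.094
vertex -0.694 -0.085 1.548
endloop
endfacet
facet normal -0.064 0.976 -0.206
outer loop
vertex -0.015 -0.047 1.518
vertex -0.694 -0.085 1.548
vertex -0.304 0.265 3.086
endloop
endfacet
facet normal 0.006 -0.683 -0.730
outer loop
vertex -0.694 -0.085 1.548
vertex -0.296 -0.665 2.094
vertex -1.14 -0.463 1.898
endloop
endfacet
facet normal -0.650 0.760 -0.008
outer loop
vertex -0.694 -0.085 1.548
vertex -1.14 -0.463 1.898
vertex -0.304 0.265 3.086
endloop
endfacet
facet normal 0.006 -0.683 -0.731
outer loop
vertex -1.14 -0.463 1.898
vertex -0.296 -0.665 2.094
vertex -1.091 -0.959 2.362
endloop
endfacet
facet normal -0.857 0.305 0.416
outer loop
vertex -1.14 -0.463 1.898
vertex -1.091 -0.959 2.362
vertex -0.304 0.265 3.086
endloop
endfacet
facet normal 0.006 -0.683 -0.731
outer loop
vertex -1.091 -0.959 2.362
vertex -0.296 -0.665 2.094
vertex -0.576 -1.283 2.669
endloop
endfacet
facet normal -0.563 -0.121 0.817
outer loop
vertex -1.091 -0.959 2.362
vertex -0.576 -1.283 2.669
vertex -0.304 0.265 3.086
endloop
endfacet
facet normal 0.007 -0.683 -0.731
outer loop
vertex -0.576 -1.283 2.669
vertex -0.296 -0.665 2.094
vertex 0.103 -1.244 2.639
endloop
endfacet
facet normal 0.058 -0.269 0.961
outer loop
vertex -0.576 -1.283 2.669
vertex 0.103 -1.244 2.639
vertex -0.304 0.265 3.086
endloop
endfacet
facet normal 0.006 -0.683 -0.730
outer loop
vertex 0.103 -1.244 2.639
vertex -0.296 -0.665 2.094
vertex 0.549 -0.866 2.289
endloop
endfacet
facet normal 0.644 -0.053 0.763
outer loop
vertex 0.103 -1.244 2.639
vertex 0.549 -0.866 2.289
vertex -0.304 0.265 3.086
endloop
endfacet

endsolid


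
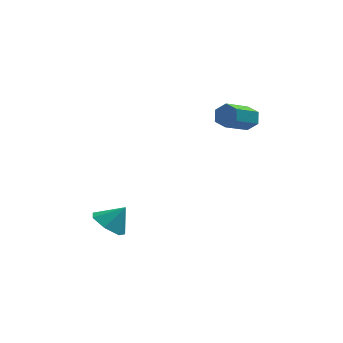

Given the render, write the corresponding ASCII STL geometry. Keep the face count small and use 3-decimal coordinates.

solid 
facet normal -0.627 -0.180 -0.758
outer loop
vertex -2.22 1.477 -4.519
vertex -2.735 0.743 -3.918
vertex -2.934 1.801 -4.005
endloop
endfacet
facet normal 0.489 0.861 0.137
outer loop
vertex -2.22 1.477 -4.519
vertex -2.934 1.801 -4.005
vertex -1.845 0.997 -2.842
endloop
endfacet
facet normal -0.627 -0.180 -0.757
outer loop
vertex -2.934 1.801 -4.005
vertex -2.735 0.743 -3.918
vertex -3.498 1.327 -3.425
endloop
endfacet
facet normal -0.053 0.798 0.601
outer loop
vertex -2.934 1.801 -4.005
vertex -3.498 1.327 -3.425
vertex -1.845 0.997 -2.842
endloop
endfacet
facet normal -0.627 -0.180 -0.758
outer loop
vertex -3.498 1.327 -3.425
vertex -2.735 0.743 -3.918
vertex -3.488 0.414 -3.217
endloop
endfacet
facet normal -0.288 0.210 0.934
outer loop
vertex -3.498 1.327 -3.425
vertex -3.488 0.414 -3.217
vertex -1.845 0.997 -2.842
endloop
endfacet
facet normal -0.627 -0.179 -0.758
outer loop
vertex -3.488 0.414 -3.217
vertex -2.735 0.743 -3.918
vertex -2.912 -0.252 -3.536
endloop
endfacet
facet normal -0.040 -0.459 0.887
outer loop
vertex -3.488 0.414 -3.217
vertex -2.912 -0.252 -3.536
vertex -1.845 0.997 -2.842
endloop
endfacet
facet normal -0.627 -0.179 -0.758
outer loop
vertex -2.912 -0.252 -3.536
vertex -2.735 0.743 -3.918
vertex -2.202 -0.169 -4.143
endloop
endfacet
facet normal 0.506 -0.707 0.495
outer loop
vertex -2.912 -0.252 -3.536
vertex -2.202 -0.169 -4.143
vertex -1.845 0.997 -2.842
endloop
endfacet
facet normal -0.628 -0.180 -0.757
outer loop
vertex -2.202 -0.169 -4.143
vertex -2.735 0.743 -3.918
vertex -1.895 0.6 -4.581
endloop
endfacet
facet normal 0.937 -0.345 0.052
outer loop
vertex -2.202 -0.169 -4.143
vertex -1.895 0.6 -4.581
vertex -1.845 0.997 -2.842
endloop
endfacet
facet normal -0.628 -0.179 -0.757
outer loop
vertex -1.895 0.6 -4.581
vertex -2.735 0.743 -3.918
vertex -2.22 1.477 -4.519
endloop
endfacet
facet normal 0.930 0.352 -0.107
outer loop
vertex -1.895 0.6 -4.581
vertex -2.22 1.477 -4.519
vertex -1.845 0.997 -2.842
endloop
endfacet
facet normal 0.615 0.634 -0.468
outer loop
vertex 4.926 3.352 2.611
vertex 4.397 3.485 2.096
vertex 4.433 3.907 2.715
endloop
endfacet
facet normal 0.434 0.222 0.873
outer loop
vertex 4.926 3.352 2.611
vertex 4.433 3.907 2.715
vertex 3.732 2.121 3.519
endloop
endfacet
facet normal 0.434 0.222 0.873
outer loop
vertex 3.732 2.121 3.519
vertex 4.433 3.907 2.715
vertex 3.239 2.676 3.623
endloop
endfacet
facet normal -0.616 -0.634 0.467
outer loop
vertex 3.732 2.121 3.519
vertex 3.239 2.676 3.623
vertex 3.203 2.255 3.004
endloop
endfacet
facet normal 0.615 0.635 -0.468
outer loop
vertex 4.433 3.907 2.715
vertex 4.397 3.485 2.096
vertex 3.903 4.041 2.201
endloop
endfacet
facet normal -0.351 0.752 0.558
outer loop
vertex 4.433 3.907 2.715
vertex 3.903 4.041 2.201
vertex 3.239 2.676 3.623
endloop
endfacet
facet normal -0.351 0.752 0.558
outer loop
vertex 3.239 2.676 3.623
vertex 3.903 4.041 2.201
vertex 2.71 2.81 3.109
endloop
endfacet
facet normal -0.615 -0.635 0.468
outer loop
vertex 3.239 2.676 3.623
vertex 2.71 2.81 3.109
vertex 3.203 2.255 3.004
endloop
endfacet
facet normal 0.615 0.635 -0.467
outer loop
vertex 3.903 4.041 2.201
vertex 4.397 3.485 2.096
vertex 3.868 3.619 1.581
endloop
endfacet
facet normal -0.787 0.530 -0.316
outer loop
vertex 3.903 4.041 2.201
vertex 3.868 3.619 1.581
vertex 2.71 2.81 3.109
endloop
endfacet
facet normal -0.787 0.531 -0.315
outer loop
vertex 2.71 2.81 3.109
vertex 3.868 3.619 1.581
vertex 2.674 2.388 2.489
endloop
endfacet
facet normal -0.615 -0.635 0.468
outer loop
vertex 2.71 2.81 3.109
vertex 2.674 2.388 2.489
vertex 3.203 2.255 3.004
endloop
endfacet
facet normal 0.616 0.634 -0.467
outer loop
vertex 3.868 3.619 1.581
vertex 4.397 3.485 2.096
vertex 4.361 3.064 1.477
endloop
endfacet
facet normal -0.434 -0.222 -0.873
outer loop
vertex 3.868 3.619 1.581
vertex 4.361 3.064 1.477
vertex 2.674 2.388 2.489
endloop
endfacet
facet normal -0.434 -0.222 -0.873
outer loop
vertex 2.674 2.388 2.489
vertex 4.361 3.064 1.477
vertex 3.167 1.833 2.385
endloop
endfacet
facet normal -0.615 -0.634 0.468
outer loop
vertex 2.674 2.388 2.489
vertex 3.167 1.833 2.385
vertex 3.203 2.255 3.004
endloop
endfacet
facet normal 0.615 0.635 -0.468
outer loop
vertex 4.361 3.064 1.477
vertex 4.397 3.485 2.096
vertex 4.89 2.93 1.991
endloop
endfacet
facet normal 0.351 -0.752 -0.558
outer loop
vertex 4.361 3.064 1.477
vertex 4.89 2.93 1.991
vertex 3.167 1.833 2.385
endloop
endfacet
facet normal 0.351 -0.752 -0.558
outer loop
vertex 3.167 1.833 2.385
vertex 4.89 2.93 1.991
vertex 3.697 1.699 2.899
endloop
endfacet
facet normal -0.615 -0.635 0.468
outer loop
vertex 3.167 1.833 2.385
vertex 3.697 1.699 2.899
vertex 3.203 2.255 3.004
endloop
endfacet
facet normal 0.615 0.635 -0.468
outer loop
vertex 4.89 2.93 1.991
vertex 4.397 3.485 2.096
vertex 4.926 3.352 2.611
endloop
endfacet
facet normal 0.787 -0.530 0.315
outer loop
vertex 4.89 2.93 1.991
vertex 4.926 3.352 2.611
vertex 3.697 1.699 2.899
endloop
endfacet
facet normal 0.787 -0.530 0.316
outer loop
vertex 3.697 1.699 2.899
vertex 4.926 3.352 2.611
vertex 3.732 2.121 3.519
endloop
endfacet
facet normal -0.615 -0.635 0.467
outer loop
vertex 3.697 1.699 2.899
vertex 3.732 2.121 3.519
vertex 3.203 2.255 3.004
endloop
endfacet

endsolid


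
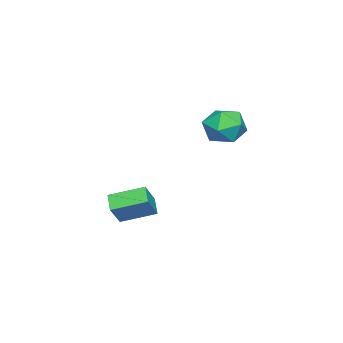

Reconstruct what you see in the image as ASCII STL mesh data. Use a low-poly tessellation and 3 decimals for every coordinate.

solid 
facet normal 0.064 0.552 0.832
outer loop
vertex 2.046 1.643 2.292
vertex 1.171 1.239 2.627
vertex 2.06 0.793 2.855
endloop
endfacet
facet normal 0.713 0.395 0.579
outer loop
vertex 2.046 1.643 2.292
vertex 2.06 0.793 2.855
vertex 2.672 0.878 2.044
endloop
endfacet
facet normal 0.757 0.647 -0.086
outer loop
vertex 2.046 1.643 2.292
vertex 2.672 0.878 2.044
vertex 2.163 1.377 1.315
endloop
endfacet
facet normal 0.136 0.960 -0.245
outer loop
vertex 2.046 1.643 2.292
vertex 2.163 1.377 1.315
vertex 1.235 1.6 1.675
endloop
endfacet
facet normal -0.293 0.900 0.322
outer loop
vertex 2.046 1.643 2.292
vertex 1.235 1.6 1.675
vertex 1.171 1.239 2.627
endloop
endfacet
facet normal 0.773 -0.315 0.550
outer loop
vertex 2.672 0.878 2.044
vertex 2.06 0.793 2.855
vertex 2.185 0.0 2.225
endloop
endfacet
facet normal -0.278 -0.063 0.959
outer loop
vertex 2.06 0.793 2.855
vertex 1.171 1.239 2.627
vertex 1.257 0.223 2.585
endloop
endfacet
facet normal -0.855 0.502 0.133
outer loop
vertex 1.171 1.239 2.627
vertex 1.235 1.6 1.675
vertex 0.748 0.722 1.856
endloop
endfacet
facet normal -0.161 0.598 -0.785
outer loop
vertex 1.235 1.6 1.675
vertex 2.163 1.377 1.315
vertex 1.36 0.807 1.045
endloop
endfacet
facet normal 0.845 0.093 -0.526
outer loop
vertex 2.163 1.377 1.315
vertex 2.672 0.878 2.044
vertex 2.249 0.361 1.273
endloop
endfacet
facet normal -0.136 -0.960 0.245
outer loop
vertex 1.374 -0.043 1.608
vertex 2.185 0.0 2.225
vertex 1.257 0.223 2.585
endloop
endfacet
facet normal -0.757 -0.647 0.086
outer loop
vertex 1.374 -0.043 1.608
vertex 1.257 0.223 2.585
vertex 0.748 0.722 1.856
endloop
endfacet
facet normal -0.713 -0.395 -0.579
outer loop
vertex 1.374 -0.043 1.608
vertex 0.748 0.722 1.856
vertex 1.36 0.807 1.045
endloop
endfacet
facet normal -0.064 -0.552 -0.832
outer loop
vertex 1.374 -0.043 1.608
vertex 1.36 0.807 1.045
vertex 2.249 0.361 1.273
endloop
endfacet
facet normal 0.293 -0.900 -0.322
outer loop
vertex 1.374 -0.043 1.608
vertex 2.249 0.361 1.273
vertex 2.185 0.0 2.225
endloop
endfacet
facet normal 0.161 -0.598 0.785
outer loop
vertex 1.257 0.223 2.585
vertex 2.185 0.0 2.225
vertex 2.06 0.793 2.855
endloop
endfacet
facet normal -0.845 -0.093 0.526
outer loop
vertex 0.748 0.722 1.856
vertex 1.257 0.223 2.585
vertex 1.171 1.239 2.627
endloop
endfacet
facet normal -0.773 0.315 -0.550
outer loop
vertex 1.36 0.807 1.045
vertex 0.748 0.722 1.856
vertex 1.235 1.6 1.675
endloop
endfacet
facet normal 0.278 0.063 -0.959
outer loop
vertex 2.249 0.361 1.273
vertex 1.36 0.807 1.045
vertex 2.163 1.377 1.315
endloop
endfacet
facet normal 0.855 -0.502 -0.133
outer loop
vertex 2.185 0.0 2.225
vertex 2.249 0.361 1.273
vertex 2.672 0.878 2.044
endloop
endfacet
facet normal -0.711 -0.446 0.544
outer loop
vertex 2.424 -4.101 -2.474
vertex 1.895 -2.626 -1.957
vertex 1.61 -4.038 -3.486
endloop
endfacet
facet normal 0.321 -0.894 -0.314
outer loop
vertex 2.285 -3.614 -4.003
vertex 2.424 -4.101 -2.474
vertex 1.61 -4.038 -3.486
endloop
endfacet
facet normal -0.711 -0.446 0.544
outer loop
vertex 1.61 -4.038 -3.486
vertex 1.895 -2.626 -1.957
vertex 1.081 -2.563 -2.969
endloop
endfacet
facet normal -0.626 0.048 -0.778
outer loop
vertex 1.081 -2.563 -2.969
vertex 2.285 -3.614 -4.003
vertex 1.61 -4.038 -3.486
endloop
endfacet
facet normal 0.626 -0.048 0.778
outer loop
vertex 2.424 -4.101 -2.474
vertex 2.57 -2.202 -2.474
vertex 1.895 -2.626 -1.957
endloop
endfacet
facet normal 0.321 -0.894 -0.314
outer loop
vertex 3.099 -3.677 -2.991
vertex 2.424 -4.101 -2.474
vertex 2.285 -3.614 -4.003
endloop
endfacet
facet normal 0.626 -0.048 0.778
outer loop
vertex 3.099 -3.677 -2.991
vertex 2.57 -2.202 -2.474
vertex 2.424 -4.101 -2.474
endloop
endfacet
facet normal -0.321 0.894 0.314
outer loop
vertex 1.895 -2.626 -1.957
vertex 2.57 -2.202 -2.474
vertex 1.081 -2.563 -2.969
endloop
endfacet
facet normal -0.626 0.048 -0.778
outer loop
vertex 1.756 -2.139 -3.486
vertex 2.285 -3.614 -4.003
vertex 1.081 -2.563 -2.969
endloop
endfacet
facet normal -0.321 0.894 0.314
outer loop
vertex 1.081 -2.563 -2.969
vertex 2.57 -2.202 -2.474
vertex 1.756 -2.139 -3.486
endloop
endfacet
facet normal 0.711 0.446 -0.544
outer loop
vertex 1.756 -2.139 -3.486
vertex 3.099 -3.677 -2.991
vertex 2.285 -3.614 -4.003
endloop
endfacet
facet normal 0.711 0.446 -0.544
outer loop
vertex 2.57 -2.202 -2.474
vertex 3.099 -3.677 -2.991
vertex 1.756 -2.139 -3.486
endloop
endfacet

endsolid


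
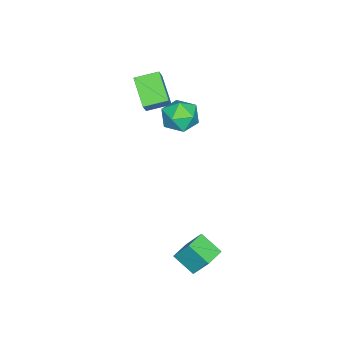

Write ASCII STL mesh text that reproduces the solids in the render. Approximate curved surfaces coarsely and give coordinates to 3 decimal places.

solid 
facet normal -0.602 -0.114 -0.790
outer loop
vertex -3.706 -2.658 2.74
vertex -4.424 -1.43 3.109
vertex -2.417 -1.563 1.6
endloop
endfacet
facet normal 0.488 -0.836 -0.251
outer loop
vertex -1.616 -1.41 2.651
vertex -3.706 -2.658 2.74
vertex -2.417 -1.563 1.6
endloop
endfacet
facet normal -0.602 -0.114 -0.790
outer loop
vertex -2.417 -1.563 1.6
vertex -4.424 -1.43 3.109
vertex -3.135 -0.334 1.969
endloop
endfacet
facet normal 0.631 0.537 -0.559
outer loop
vertex -3.135 -0.334 1.969
vertex -1.616 -1.41 2.651
vertex -2.417 -1.563 1.6
endloop
endfacet
facet normal -0.631 -0.537 0.559
outer loop
vertex -3.706 -2.658 2.74
vertex -3.623 -1.277 4.16
vertex -4.424 -1.43 3.109
endloop
endfacet
facet normal 0.488 -0.836 -0.251
outer loop
vertex -2.905 -2.506 3.791
vertex -3.706 -2.658 2.74
vertex -1.616 -1.41 2.651
endloop
endfacet
facet normal -0.632 -0.537 0.559
outer loop
vertex -2.905 -2.506 3.791
vertex -3.623 -1.277 4.16
vertex -3.706 -2.658 2.74
endloop
endfacet
facet normal -0.489 0.836 0.251
outer loop
vertex -4.424 -1.43 3.109
vertex -3.623 -1.277 4.16
vertex -3.135 -0.334 1.969
endloop
endfacet
facet normal 0.632 0.537 -0.559
outer loop
vertex -2.334 -0.182 3.02
vertex -1.616 -1.41 2.651
vertex -3.135 -0.334 1.969
endloop
endfacet
facet normal -0.488 0.836 0.251
outer loop
vertex -3.135 -0.334 1.969
vertex -3.623 -1.277 4.16
vertex -2.334 -0.182 3.02
endloop
endfacet
facet normal 0.602 0.114 0.790
outer loop
vertex -2.334 -0.182 3.02
vertex -2.905 -2.506 3.791
vertex -1.616 -1.41 2.651
endloop
endfacet
facet normal 0.602 0.114 0.790
outer loop
vertex -3.623 -1.277 4.16
vertex -2.905 -2.506 3.791
vertex -2.334 -0.182 3.02
endloop
endfacet
facet normal -0.240 0.948 0.210
outer loop
vertex -2.198 1.639 1.798
vertex -2.71 1.285 2.81
vertex -1.559 1.579 2.798
endloop
endfacet
facet normal 0.360 0.917 -0.175
outer loop
vertex -2.198 1.639 1.798
vertex -1.559 1.579 2.798
vertex -1.094 1.201 1.772
endloop
endfacet
facet normal 0.211 0.580 -0.787
outer loop
vertex -2.198 1.639 1.798
vertex -1.094 1.201 1.772
vertex -1.958 0.672 1.15
endloop
endfacet
facet normal -0.480 0.403 -0.779
outer loop
vertex -2.198 1.639 1.798
vertex -1.958 0.672 1.15
vertex -2.956 0.724 1.792
endloop
endfacet
facet normal -0.759 0.630 -0.164
outer loop
vertex -2.198 1.639 1.798
vertex -2.956 0.724 1.792
vertex -2.71 1.285 2.81
endloop
endfacet
facet normal 0.833 0.522 0.185
outer loop
vertex -1.094 1.201 1.772
vertex -1.559 1.579 2.798
vertex -0.924 0.576 2.768
endloop
endfacet
facet normal -0.138 0.573 0.808
outer loop
vertex -1.559 1.579 2.798
vertex -2.71 1.285 2.81
vertex -1.922 0.628 3.41
endloop
endfacet
facet normal -0.977 0.059 0.204
outer loop
vertex -2.71 1.285 2.81
vertex -2.956 0.724 1.792
vertex -2.786 0.099 2.788
endloop
endfacet
facet normal -0.526 -0.309 -0.792
outer loop
vertex -2.956 0.724 1.792
vertex -1.958 0.672 1.15
vertex -2.321 -0.279 1.762
endloop
endfacet
facet normal 0.593 -0.023 -0.805
outer loop
vertex -1.958 0.672 1.15
vertex -1.094 1.201 1.772
vertex -1.17 0.015 1.75
endloop
endfacet
facet normal 0.480 -0.403 0.779
outer loop
vertex -1.682 -0.339 2.762
vertex -0.924 0.576 2.768
vertex -1.922 0.628 3.41
endloop
endfacet
facet normal -0.211 -0.580 0.787
outer loop
vertex -1.682 -0.339 2.762
vertex -1.922 0.628 3.41
vertex -2.786 0.099 2.788
endloop
endfacet
facet normal -0.360 -0.917 0.175
outer loop
vertex -1.682 -0.339 2.762
vertex -2.786 0.099 2.788
vertex -2.321 -0.279 1.762
endloop
endfacet
facet normal 0.240 -0.948 -0.210
outer loop
vertex -1.682 -0.339 2.762
vertex -2.321 -0.279 1.762
vertex -1.17 0.015 1.75
endloop
endfacet
facet normal 0.759 -0.630 0.164
outer loop
vertex -1.682 -0.339 2.762
vertex -1.17 0.015 1.75
vertex -0.924 0.576 2.768
endloop
endfacet
facet normal 0.526 0.309 0.792
outer loop
vertex -1.922 0.628 3.41
vertex -0.924 0.576 2.768
vertex -1.559 1.579 2.798
endloop
endfacet
facet normal -0.593 0.023 0.805
outer loop
vertex -2.786 0.099 2.788
vertex -1.922 0.628 3.41
vertex -2.71 1.285 2.81
endloop
endfacet
facet normal -0.833 -0.522 -0.185
outer loop
vertex -2.321 -0.279 1.762
vertex -2.786 0.099 2.788
vertex -2.956 0.724 1.792
endloop
endfacet
facet normal 0.138 -0.573 -0.808
outer loop
vertex -1.17 0.015 1.75
vertex -2.321 -0.279 1.762
vertex -1.958 0.672 1.15
endloop
endfacet
facet normal 0.977 -0.059 -0.204
outer loop
vertex -0.924 0.576 2.768
vertex -1.17 0.015 1.75
vertex -1.094 1.201 1.772
endloop
endfacet
facet normal -0.983 0.173 -0.058
outer loop
vertex 3.032 3.002 -3.846
vertex 3.111 3.903 -2.49
vertex 3.3 4.241 -4.685
endloop
endfacet
facet normal -0.048 -0.553 -0.832
outer loop
vertex 4.569 4.017 -4.61
vertex 3.032 3.002 -3.846
vertex 3.3 4.241 -4.685
endloop
endfacet
facet normal -0.983 0.174 -0.058
outer loop
vertex 3.3 4.241 -4.685
vertex 3.111 3.903 -2.49
vertex 3.38 5.142 -3.329
endloop
endfacet
facet normal 0.176 0.815 -0.552
outer loop
vertex 3.38 5.142 -3.329
vertex 4.569 4.017 -4.61
vertex 3.3 4.241 -4.685
endloop
endfacet
facet normal -0.176 -0.815 0.552
outer loop
vertex 3.032 3.002 -3.846
vertex 4.38 3.679 -2.415
vertex 3.111 3.903 -2.49
endloop
endfacet
facet normal -0.048 -0.553 -0.832
outer loop
vertex 4.3 2.778 -3.771
vertex 3.032 3.002 -3.846
vertex 4.569 4.017 -4.61
endloop
endfacet
facet normal -0.177 -0.815 0.552
outer loop
vertex 4.3 2.778 -3.771
vertex 4.38 3.679 -2.415
vertex 3.032 3.002 -3.846
endloop
endfacet
facet normal 0.048 0.553 0.832
outer loop
vertex 3.111 3.903 -2.49
vertex 4.38 3.679 -2.415
vertex 3.38 5.142 -3.329
endloop
endfacet
facet normal 0.177 0.815 -0.552
outer loop
vertex 4.648 4.918 -3.254
vertex 4.569 4.017 -4.61
vertex 3.38 5.142 -3.329
endloop
endfacet
facet normal 0.048 0.553 0.832
outer loop
vertex 3.38 5.142 -3.329
vertex 4.38 3.679 -2.415
vertex 4.648 4.918 -3.254
endloop
endfacet
facet normal 0.983 -0.174 0.058
outer loop
vertex 4.648 4.918 -3.254
vertex 4.3 2.778 -3.771
vertex 4.569 4.017 -4.61
endloop
endfacet
facet normal 0.983 -0.174 0.057
outer loop
vertex 4.38 3.679 -2.415
vertex 4.3 2.778 -3.771
vertex 4.648 4.918 -3.254
endloop
endfacet

endsolid


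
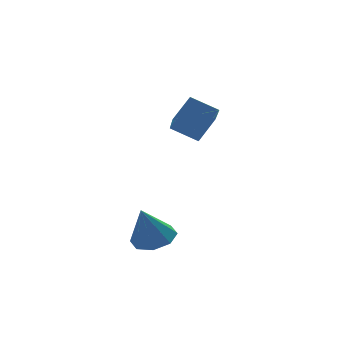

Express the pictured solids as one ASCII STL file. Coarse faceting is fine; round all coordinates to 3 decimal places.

solid 
facet normal 0.339 0.074 -0.938
outer loop
vertex -1.187 -3.935 -2.681
vertex -2.095 -3.404 -2.967
vertex -1.116 -3.109 -2.59
endloop
endfacet
facet normal 0.691 -0.138 0.710
outer loop
vertex -1.187 -3.935 -2.681
vertex -1.116 -3.109 -2.59
vertex -2.785 -3.556 -1.053
endloop
endfacet
facet normal 0.339 0.074 -0.938
outer loop
vertex -1.116 -3.109 -2.59
vertex -2.095 -3.404 -2.967
vertex -1.618 -2.456 -2.72
endloop
endfacet
facet normal 0.498 0.521 0.693
outer loop
vertex -1.116 -3.109 -2.59
vertex -1.618 -2.456 -2.72
vertex -2.785 -3.556 -1.053
endloop
endfacet
facet normal 0.338 0.074 -0.938
outer loop
vertex -1.618 -2.456 -2.72
vertex -2.095 -3.404 -2.967
vertex -2.4 -2.358 -2.994
endloop
endfacet
facet normal -0.073 0.855 0.513
outer loop
vertex -1.618 -2.456 -2.72
vertex -2.4 -2.358 -2.994
vertex -2.785 -3.556 -1.053
endloop
endfacet
facet normal 0.338 0.074 -0.938
outer loop
vertex -2.4 -2.358 -2.994
vertex -2.095 -3.404 -2.967
vertex -3.003 -2.873 -3.252
endloop
endfacet
facet normal -0.690 0.669 0.276
outer loop
vertex -2.4 -2.358 -2.994
vertex -3.003 -2.873 -3.252
vertex -2.785 -3.556 -1.053
endloop
endfacet
facet normal 0.338 0.074 -0.938
outer loop
vertex -3.003 -2.873 -3.252
vertex -2.095 -3.404 -2.967
vertex -3.074 -3.7 -3.343
endloop
endfacet
facet normal -0.990 0.072 0.120
outer loop
vertex -3.003 -2.873 -3.252
vertex -3.074 -3.7 -3.343
vertex -2.785 -3.556 -1.053
endloop
endfacet
facet normal 0.338 0.074 -0.938
outer loop
vertex -3.074 -3.7 -3.343
vertex -2.095 -3.404 -2.967
vertex -2.572 -4.353 -3.214
endloop
endfacet
facet normal -0.798 -0.586 0.138
outer loop
vertex -3.074 -3.7 -3.343
vertex -2.572 -4.353 -3.214
vertex -2.785 -3.556 -1.053
endloop
endfacet
facet normal 0.338 0.074 -0.938
outer loop
vertex -2.572 -4.353 -3.214
vertex -2.095 -3.404 -2.967
vertex -1.79 -4.45 -2.94
endloop
endfacet
facet normal -0.225 -0.921 0.317
outer loop
vertex -2.572 -4.353 -3.214
vertex -1.79 -4.45 -2.94
vertex -2.785 -3.556 -1.053
endloop
endfacet
facet normal 0.339 0.075 -0.938
outer loop
vertex -1.79 -4.45 -2.94
vertex -2.095 -3.404 -2.967
vertex -1.187 -3.935 -2.681
endloop
endfacet
facet normal 0.390 -0.735 0.554
outer loop
vertex -1.79 -4.45 -2.94
vertex -1.187 -3.935 -2.681
vertex -2.785 -3.556 -1.053
endloop
endfacet
facet normal -0.660 0.615 0.431
outer loop
vertex -0.129 -1.271 3.146
vertex 0.96 -0.833 4.189
vertex 0.456 0.227 1.907
endloop
endfacet
facet normal -0.693 -0.279 -0.664
outer loop
vertex 1.46 -0.707 1.251
vertex -0.129 -1.271 3.146
vertex 0.456 0.227 1.907
endloop
endfacet
facet normal -0.661 0.614 0.431
outer loop
vertex 0.456 0.227 1.907
vertex 0.96 -0.833 4.189
vertex 1.544 0.665 2.95
endloop
endfacet
facet normal 0.288 0.738 -0.610
outer loop
vertex 1.544 0.665 2.95
vertex 1.46 -0.707 1.251
vertex 0.456 0.227 1.907
endloop
endfacet
facet normal -0.288 -0.738 0.610
outer loop
vertex -0.129 -1.271 3.146
vertex 1.964 -1.767 3.533
vertex 0.96 -0.833 4.189
endloop
endfacet
facet normal -0.693 -0.279 -0.664
outer loop
vertex 0.876 -2.205 2.49
vertex -0.129 -1.271 3.146
vertex 1.46 -0.707 1.251
endloop
endfacet
facet normal -0.288 -0.738 0.610
outer loop
vertex 0.876 -2.205 2.49
vertex 1.964 -1.767 3.533
vertex -0.129 -1.271 3.146
endloop
endfacet
facet normal 0.694 0.279 0.664
outer loop
vertex 0.96 -0.833 4.189
vertex 1.964 -1.767 3.533
vertex 1.544 0.665 2.95
endloop
endfacet
facet normal 0.288 0.738 -0.610
outer loop
vertex 2.549 -0.269 2.294
vertex 1.46 -0.707 1.251
vertex 1.544 0.665 2.95
endloop
endfacet
facet normal 0.693 0.279 0.665
outer loop
vertex 1.544 0.665 2.95
vertex 1.964 -1.767 3.533
vertex 2.549 -0.269 2.294
endloop
endfacet
facet normal 0.660 -0.614 -0.432
outer loop
vertex 2.549 -0.269 2.294
vertex 0.876 -2.205 2.49
vertex 1.46 -0.707 1.251
endloop
endfacet
facet normal 0.661 -0.615 -0.431
outer loop
vertex 1.964 -1.767 3.533
vertex 0.876 -2.205 2.49
vertex 2.549 -0.269 2.294
endloop
endfacet

endsolid


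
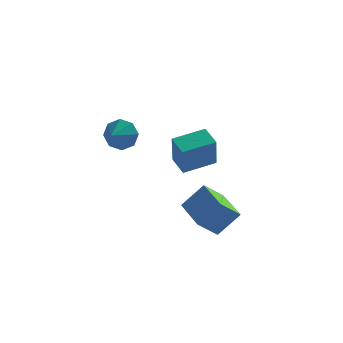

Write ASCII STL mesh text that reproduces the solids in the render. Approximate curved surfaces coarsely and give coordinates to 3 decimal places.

solid 
facet normal -0.629 0.677 0.383
outer loop
vertex -0.894 1.113 -0.285
vertex 0.557 2.245 0.097
vertex -1.091 2.007 -2.186
endloop
endfacet
facet normal -0.772 -0.603 -0.203
outer loop
vertex -0.317 1.175 -2.657
vertex -0.894 1.113 -0.285
vertex -1.091 2.007 -2.186
endloop
endfacet
facet normal -0.629 0.677 0.383
outer loop
vertex -1.091 2.007 -2.186
vertex 0.557 2.245 0.097
vertex 0.361 3.139 -1.804
endloop
endfacet
facet normal -0.093 0.424 -0.901
outer loop
vertex 0.361 3.139 -1.804
vertex -0.317 1.175 -2.657
vertex -1.091 2.007 -2.186
endloop
endfacet
facet normal 0.093 -0.423 0.901
outer loop
vertex -0.894 1.113 -0.285
vertex 1.331 1.413 -0.374
vertex 0.557 2.245 0.097
endloop
endfacet
facet normal -0.772 -0.602 -0.204
outer loop
vertex -0.121 0.281 -0.756
vertex -0.894 1.113 -0.285
vertex -0.317 1.175 -2.657
endloop
endfacet
facet normal 0.093 -0.424 0.901
outer loop
vertex -0.121 0.281 -0.756
vertex 1.331 1.413 -0.374
vertex -0.894 1.113 -0.285
endloop
endfacet
facet normal 0.772 0.603 0.204
outer loop
vertex 0.557 2.245 0.097
vertex 1.331 1.413 -0.374
vertex 0.361 3.139 -1.804
endloop
endfacet
facet normal -0.093 0.424 -0.901
outer loop
vertex 1.134 2.307 -2.275
vertex -0.317 1.175 -2.657
vertex 0.361 3.139 -1.804
endloop
endfacet
facet normal 0.772 0.602 0.203
outer loop
vertex 0.361 3.139 -1.804
vertex 1.331 1.413 -0.374
vertex 1.134 2.307 -2.275
endloop
endfacet
facet normal 0.629 -0.677 -0.383
outer loop
vertex 1.134 2.307 -2.275
vertex -0.121 0.281 -0.756
vertex -0.317 1.175 -2.657
endloop
endfacet
facet normal 0.628 -0.677 -0.383
outer loop
vertex 1.331 1.413 -0.374
vertex -0.121 0.281 -0.756
vertex 1.134 2.307 -2.275
endloop
endfacet
facet normal 0.201 0.930 -0.308
outer loop
vertex -2.505 -0.321 1.25
vertex -3.078 -0.46 0.455
vertex -3.226 -0.124 1.374
endloop
endfacet
facet normal 0.037 -0.432 0.901
outer loop
vertex -2.505 -0.321 1.25
vertex -3.226 -0.124 1.374
vertex -3.282 -1.4 0.765
endloop
endfacet
facet normal 0.201 0.930 -0.308
outer loop
vertex -3.226 -0.124 1.374
vertex -3.078 -0.46 0.455
vertex -3.861 -0.124 0.959
endloop
endfacet
facet normal -0.512 -0.352 0.784
outer loop
vertex -3.226 -0.124 1.374
vertex -3.861 -0.124 0.959
vertex -3.282 -1.4 0.765
endloop
endfacet
facet normal 0.201 0.930 -0.308
outer loop
vertex -3.861 -0.124 0.959
vertex -3.078 -0.46 0.455
vertex -4.037 -0.321 0.249
endloop
endfacet
facet normal -0.840 -0.431 0.328
outer loop
vertex -3.861 -0.124 0.959
vertex -4.037 -0.321 0.249
vertex -3.282 -1.4 0.765
endloop
endfacet
facet normal 0.201 0.930 -0.307
outer loop
vertex -4.037 -0.321 0.249
vertex -3.078 -0.46 0.455
vertex -3.651 -0.599 -0.341
endloop
endfacet
facet normal -0.755 -0.624 -0.200
outer loop
vertex -4.037 -0.321 0.249
vertex -3.651 -0.599 -0.341
vertex -3.282 -1.4 0.765
endloop
endfacet
facet normal 0.201 0.930 -0.307
outer loop
vertex -3.651 -0.599 -0.341
vertex -3.078 -0.46 0.455
vertex -2.93 -0.796 -0.465
endloop
endfacet
facet normal -0.307 -0.816 -0.489
outer loop
vertex -3.651 -0.599 -0.341
vertex -2.93 -0.796 -0.465
vertex -3.282 -1.4 0.765
endloop
endfacet
facet normal 0.202 0.930 -0.307
outer loop
vertex -2.93 -0.796 -0.465
vertex -3.078 -0.46 0.455
vertex -2.296 -0.797 -0.05
endloop
endfacet
facet normal 0.242 -0.897 -0.371
outer loop
vertex -2.93 -0.796 -0.465
vertex -2.296 -0.797 -0.05
vertex -3.282 -1.4 0.765
endloop
endfacet
facet normal 0.202 0.930 -0.308
outer loop
vertex -2.296 -0.797 -0.05
vertex -3.078 -0.46 0.455
vertex -2.12 -0.6 0.66
endloop
endfacet
facet normal 0.570 -0.817 0.085
outer loop
vertex -2.296 -0.797 -0.05
vertex -2.12 -0.6 0.66
vertex -3.282 -1.4 0.765
endloop
endfacet
facet normal 0.202 0.930 -0.308
outer loop
vertex -2.12 -0.6 0.66
vertex -3.078 -0.46 0.455
vertex -2.505 -0.321 1.25
endloop
endfacet
facet normal 0.485 -0.625 0.612
outer loop
vertex -2.12 -0.6 0.66
vertex -2.505 -0.321 1.25
vertex -3.282 -1.4 0.765
endloop
endfacet
facet normal -0.575 0.811 0.108
outer loop
vertex 0.778 -3.326 -2.588
vertex 1.753 -2.797 -1.367
vertex 1.587 -2.627 -3.537
endloop
endfacet
facet normal -0.591 -0.321 -0.740
outer loop
vertex 2.847 -4.403 -3.773
vertex 0.778 -3.326 -2.588
vertex 1.587 -2.627 -3.537
endloop
endfacet
facet normal -0.575 0.811 0.108
outer loop
vertex 1.587 -2.627 -3.537
vertex 1.753 -2.797 -1.367
vertex 2.562 -2.098 -2.316
endloop
endfacet
facet normal 0.566 0.489 -0.664
outer loop
vertex 2.562 -2.098 -2.316
vertex 2.847 -4.403 -3.773
vertex 1.587 -2.627 -3.537
endloop
endfacet
facet normal -0.566 -0.489 0.664
outer loop
vertex 0.778 -3.326 -2.588
vertex 3.013 -4.573 -1.603
vertex 1.753 -2.797 -1.367
endloop
endfacet
facet normal -0.591 -0.321 -0.740
outer loop
vertex 2.038 -5.102 -2.824
vertex 0.778 -3.326 -2.588
vertex 2.847 -4.403 -3.773
endloop
endfacet
facet normal -0.566 -0.489 0.664
outer loop
vertex 2.038 -5.102 -2.824
vertex 3.013 -4.573 -1.603
vertex 0.778 -3.326 -2.588
endloop
endfacet
facet normal 0.591 0.321 0.740
outer loop
vertex 1.753 -2.797 -1.367
vertex 3.013 -4.573 -1.603
vertex 2.562 -2.098 -2.316
endloop
endfacet
facet normal 0.566 0.489 -0.664
outer loop
vertex 3.822 -3.874 -2.552
vertex 2.847 -4.403 -3.773
vertex 2.562 -2.098 -2.316
endloop
endfacet
facet normal 0.591 0.321 0.740
outer loop
vertex 2.562 -2.098 -2.316
vertex 3.013 -4.573 -1.603
vertex 3.822 -3.874 -2.552
endloop
endfacet
facet normal 0.575 -0.811 -0.108
outer loop
vertex 3.822 -3.874 -2.552
vertex 2.038 -5.102 -2.824
vertex 2.847 -4.403 -3.773
endloop
endfacet
facet normal 0.575 -0.811 -0.108
outer loop
vertex 3.013 -4.573 -1.603
vertex 2.038 -5.102 -2.824
vertex 3.822 -3.874 -2.552
endloop
endfacet

endsolid


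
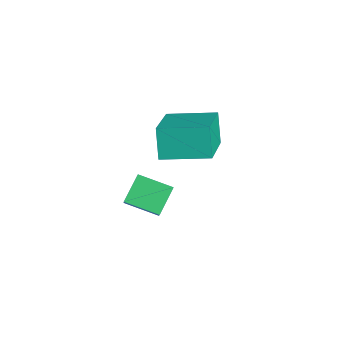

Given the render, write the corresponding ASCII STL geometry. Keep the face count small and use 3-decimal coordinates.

solid 
facet normal -0.582 -0.761 0.288
outer loop
vertex 2.637 -0.495 -1.186
vertex 2.077 0.197 -0.49
vertex 1.896 -0.248 -2.03
endloop
endfacet
facet normal 0.497 -0.612 -0.615
outer loop
vertex 2.623 0.703 -2.39
vertex 2.637 -0.495 -1.186
vertex 1.896 -0.248 -2.03
endloop
endfacet
facet normal -0.581 -0.761 0.288
outer loop
vertex 1.896 -0.248 -2.03
vertex 2.077 0.197 -0.49
vertex 1.335 0.444 -1.334
endloop
endfacet
facet normal -0.645 0.215 -0.734
outer loop
vertex 1.335 0.444 -1.334
vertex 2.623 0.703 -2.39
vertex 1.896 -0.248 -2.03
endloop
endfacet
facet normal 0.645 -0.215 0.733
outer loop
vertex 2.637 -0.495 -1.186
vertex 2.804 1.148 -0.85
vertex 2.077 0.197 -0.49
endloop
endfacet
facet normal 0.496 -0.613 -0.615
outer loop
vertex 3.365 0.456 -1.546
vertex 2.637 -0.495 -1.186
vertex 2.623 0.703 -2.39
endloop
endfacet
facet normal 0.644 -0.216 0.734
outer loop
vertex 3.365 0.456 -1.546
vertex 2.804 1.148 -0.85
vertex 2.637 -0.495 -1.186
endloop
endfacet
facet normal -0.496 0.612 0.615
outer loop
vertex 2.077 0.197 -0.49
vertex 2.804 1.148 -0.85
vertex 1.335 0.444 -1.334
endloop
endfacet
facet normal -0.645 0.216 -0.733
outer loop
vertex 2.063 1.395 -1.694
vertex 2.623 0.703 -2.39
vertex 1.335 0.444 -1.334
endloop
endfacet
facet normal -0.496 0.613 0.615
outer loop
vertex 1.335 0.444 -1.334
vertex 2.804 1.148 -0.85
vertex 2.063 1.395 -1.694
endloop
endfacet
facet normal 0.581 0.761 -0.289
outer loop
vertex 2.063 1.395 -1.694
vertex 3.365 0.456 -1.546
vertex 2.623 0.703 -2.39
endloop
endfacet
facet normal 0.581 0.761 -0.288
outer loop
vertex 2.804 1.148 -0.85
vertex 3.365 0.456 -1.546
vertex 2.063 1.395 -1.694
endloop
endfacet
facet normal -0.766 0.446 -0.463
outer loop
vertex 1.457 1.413 1.728
vertex 2.196 2.906 1.945
vertex 2.015 1.287 0.685
endloop
endfacet
facet normal -0.440 -0.889 -0.128
outer loop
vertex 3.684 0.314 1.695
vertex 1.457 1.413 1.728
vertex 2.015 1.287 0.685
endloop
endfacet
facet normal -0.765 0.446 -0.464
outer loop
vertex 2.015 1.287 0.685
vertex 2.196 2.906 1.945
vertex 2.755 2.78 0.901
endloop
endfacet
facet normal 0.469 -0.106 -0.877
outer loop
vertex 2.755 2.78 0.901
vertex 3.684 0.314 1.695
vertex 2.015 1.287 0.685
endloop
endfacet
facet normal -0.469 0.105 0.877
outer loop
vertex 1.457 1.413 1.728
vertex 3.865 1.933 2.955
vertex 2.196 2.906 1.945
endloop
endfacet
facet normal -0.440 -0.889 -0.129
outer loop
vertex 3.125 0.44 2.739
vertex 1.457 1.413 1.728
vertex 3.684 0.314 1.695
endloop
endfacet
facet normal -0.470 0.106 0.877
outer loop
vertex 3.125 0.44 2.739
vertex 3.865 1.933 2.955
vertex 1.457 1.413 1.728
endloop
endfacet
facet normal 0.440 0.889 0.129
outer loop
vertex 2.196 2.906 1.945
vertex 3.865 1.933 2.955
vertex 2.755 2.78 0.901
endloop
endfacet
facet normal 0.470 -0.105 -0.876
outer loop
vertex 4.423 1.807 1.912
vertex 3.684 0.314 1.695
vertex 2.755 2.78 0.901
endloop
endfacet
facet normal 0.441 0.889 0.128
outer loop
vertex 2.755 2.78 0.901
vertex 3.865 1.933 2.955
vertex 4.423 1.807 1.912
endloop
endfacet
facet normal 0.765 -0.446 0.464
outer loop
vertex 4.423 1.807 1.912
vertex 3.125 0.44 2.739
vertex 3.684 0.314 1.695
endloop
endfacet
facet normal 0.765 -0.446 0.463
outer loop
vertex 3.865 1.933 2.955
vertex 3.125 0.44 2.739
vertex 4.423 1.807 1.912
endloop
endfacet

endsolid
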